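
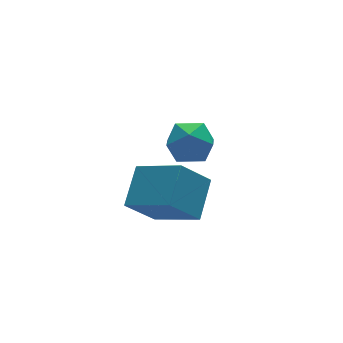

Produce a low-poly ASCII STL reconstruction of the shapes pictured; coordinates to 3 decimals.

solid 
facet normal -0.596 -0.635 -0.491
outer loop
vertex 0.411 -1.177 3.809
vertex -0.466 0.37 2.872
vertex 1.482 -1.278 2.638
endloop
endfacet
facet normal 0.437 -0.770 0.466
outer loop
vertex 2.466 -0.23 3.448
vertex 0.411 -1.177 3.809
vertex 1.482 -1.278 2.638
endloop
endfacet
facet normal -0.596 -0.635 -0.491
outer loop
vertex 1.482 -1.278 2.638
vertex -0.466 0.37 2.872
vertex 0.605 0.269 1.702
endloop
endfacet
facet normal 0.674 -0.064 -0.736
outer loop
vertex 0.605 0.269 1.702
vertex 2.466 -0.23 3.448
vertex 1.482 -1.278 2.638
endloop
endfacet
facet normal -0.674 0.064 0.736
outer loop
vertex 0.411 -1.177 3.809
vertex 0.518 1.418 3.682
vertex -0.466 0.37 2.872
endloop
endfacet
facet normal 0.437 -0.770 0.466
outer loop
vertex 1.395 -0.129 4.618
vertex 0.411 -1.177 3.809
vertex 2.466 -0.23 3.448
endloop
endfacet
facet normal -0.673 0.064 0.736
outer loop
vertex 1.395 -0.129 4.618
vertex 0.518 1.418 3.682
vertex 0.411 -1.177 3.809
endloop
endfacet
facet normal -0.436 0.770 -0.466
outer loop
vertex -0.466 0.37 2.872
vertex 0.518 1.418 3.682
vertex 0.605 0.269 1.702
endloop
endfacet
facet normal 0.674 -0.064 -0.736
outer loop
vertex 1.589 1.317 2.511
vertex 2.466 -0.23 3.448
vertex 0.605 0.269 1.702
endloop
endfacet
facet normal -0.437 0.770 -0.466
outer loop
vertex 0.605 0.269 1.702
vertex 0.518 1.418 3.682
vertex 1.589 1.317 2.511
endloop
endfacet
facet normal 0.596 0.635 0.491
outer loop
vertex 1.589 1.317 2.511
vertex 1.395 -0.129 4.618
vertex 2.466 -0.23 3.448
endloop
endfacet
facet normal 0.596 0.635 0.491
outer loop
vertex 0.518 1.418 3.682
vertex 1.395 -0.129 4.618
vertex 1.589 1.317 2.511
endloop
endfacet
facet normal 0.096 0.875 -0.474
outer loop
vertex 4.006 3.982 1.01
vertex 3.251 4.371 1.575
vertex 4.216 4.44 1.897
endloop
endfacet
facet normal 0.721 0.531 -0.445
outer loop
vertex 4.006 3.982 1.01
vertex 4.216 4.44 1.897
vertex 4.695 3.576 1.643
endloop
endfacet
facet normal 0.639 -0.104 -0.762
outer loop
vertex 4.006 3.982 1.01
vertex 4.695 3.576 1.643
vertex 4.026 2.973 1.164
endloop
endfacet
facet normal -0.037 -0.151 -0.988
outer loop
vertex 4.006 3.982 1.01
vertex 4.026 2.973 1.164
vertex 3.133 3.465 1.122
endloop
endfacet
facet normal -0.372 0.453 -0.810
outer loop
vertex 4.006 3.982 1.01
vertex 3.133 3.465 1.122
vertex 3.251 4.371 1.575
endloop
endfacet
facet normal 0.877 0.416 0.241
outer loop
vertex 4.695 3.576 1.643
vertex 4.216 4.44 1.897
vertex 4.367 3.715 2.598
endloop
endfacet
facet normal -0.134 0.972 0.193
outer loop
vertex 4.216 4.44 1.897
vertex 3.251 4.371 1.575
vertex 3.474 4.207 2.556
endloop
endfacet
facet normal -0.891 0.290 -0.348
outer loop
vertex 3.251 4.371 1.575
vertex 3.133 3.465 1.122
vertex 2.805 3.604 2.077
endloop
endfacet
facet normal -0.349 -0.688 -0.636
outer loop
vertex 3.133 3.465 1.122
vertex 4.026 2.973 1.164
vertex 3.284 2.74 1.823
endloop
endfacet
facet normal 0.744 -0.610 -0.271
outer loop
vertex 4.026 2.973 1.164
vertex 4.695 3.576 1.643
vertex 4.249 2.809 2.145
endloop
endfacet
facet normal 0.037 0.151 0.988
outer loop
vertex 3.494 3.198 2.71
vertex 4.367 3.715 2.598
vertex 3.474 4.207 2.556
endloop
endfacet
facet normal -0.639 0.104 0.762
outer loop
vertex 3.494 3.198 2.71
vertex 3.474 4.207 2.556
vertex 2.805 3.604 2.077
endloop
endfacet
facet normal -0.721 -0.531 0.445
outer loop
vertex 3.494 3.198 2.71
vertex 2.805 3.604 2.077
vertex 3.284 2.74 1.823
endloop
endfacet
facet normal -0.096 -0.875 0.474
outer loop
vertex 3.494 3.198 2.71
vertex 3.284 2.74 1.823
vertex 4.249 2.809 2.145
endloop
endfacet
facet normal 0.372 -0.453 0.810
outer loop
vertex 3.494 3.198 2.71
vertex 4.249 2.809 2.145
vertex 4.367 3.715 2.598
endloop
endfacet
facet normal 0.349 0.688 0.636
outer loop
vertex 3.474 4.207 2.556
vertex 4.367 3.715 2.598
vertex 4.216 4.44 1.897
endloop
endfacet
facet normal -0.744 0.610 0.271
outer loop
vertex 2.805 3.604 2.077
vertex 3.474 4.207 2.556
vertex 3.251 4.371 1.575
endloop
endfacet
facet normal -0.877 -0.416 -0.241
outer loop
vertex 3.284 2.74 1.823
vertex 2.805 3.604 2.077
vertex 3.133 3.465 1.122
endloop
endfacet
facet normal 0.134 -0.972 -0.193
outer loop
vertex 4.249 2.809 2.145
vertex 3.284 2.74 1.823
vertex 4.026 2.973 1.164
endloop
endfacet
facet normal 0.891 -0.290 0.348
outer loop
vertex 4.367 3.715 2.598
vertex 4.249 2.809 2.145
vertex 4.695 3.576 1.643
endloop
endfacet

endsolid


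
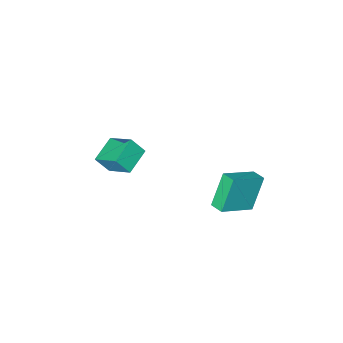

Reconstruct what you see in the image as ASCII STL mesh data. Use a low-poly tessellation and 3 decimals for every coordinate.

solid 
facet normal -0.470 0.388 -0.793
outer loop
vertex 1.493 -2.265 0.463
vertex 2.896 -1.655 -0.071
vertex 1.8 -3.78 -0.46
endloop
endfacet
facet normal -0.866 -0.376 0.330
outer loop
vertex 2.364 -4.245 0.491
vertex 1.493 -2.265 0.463
vertex 1.8 -3.78 -0.46
endloop
endfacet
facet normal -0.471 0.388 -0.793
outer loop
vertex 1.8 -3.78 -0.46
vertex 2.896 -1.655 -0.071
vertex 3.202 -3.17 -0.994
endloop
endfacet
facet normal 0.171 -0.841 -0.513
outer loop
vertex 3.202 -3.17 -0.994
vertex 2.364 -4.245 0.491
vertex 1.8 -3.78 -0.46
endloop
endfacet
facet normal -0.171 0.841 0.513
outer loop
vertex 1.493 -2.265 0.463
vertex 3.46 -2.12 0.88
vertex 2.896 -1.655 -0.071
endloop
endfacet
facet normal -0.866 -0.376 0.330
outer loop
vertex 2.058 -2.73 1.414
vertex 1.493 -2.265 0.463
vertex 2.364 -4.245 0.491
endloop
endfacet
facet normal -0.171 0.841 0.513
outer loop
vertex 2.058 -2.73 1.414
vertex 3.46 -2.12 0.88
vertex 1.493 -2.265 0.463
endloop
endfacet
facet normal 0.866 0.376 -0.330
outer loop
vertex 2.896 -1.655 -0.071
vertex 3.46 -2.12 0.88
vertex 3.202 -3.17 -0.994
endloop
endfacet
facet normal 0.171 -0.841 -0.513
outer loop
vertex 3.767 -3.635 -0.043
vertex 2.364 -4.245 0.491
vertex 3.202 -3.17 -0.994
endloop
endfacet
facet normal 0.866 0.377 -0.330
outer loop
vertex 3.202 -3.17 -0.994
vertex 3.46 -2.12 0.88
vertex 3.767 -3.635 -0.043
endloop
endfacet
facet normal 0.470 -0.388 0.793
outer loop
vertex 3.767 -3.635 -0.043
vertex 2.058 -2.73 1.414
vertex 2.364 -4.245 0.491
endloop
endfacet
facet normal 0.471 -0.388 0.793
outer loop
vertex 3.46 -2.12 0.88
vertex 2.058 -2.73 1.414
vertex 3.767 -3.635 -0.043
endloop
endfacet
facet normal -0.892 0.026 -0.451
outer loop
vertex -1.323 3.286 1.601
vertex -1.356 4.098 1.713
vertex -0.382 3.578 -0.242
endloop
endfacet
facet normal 0.040 -0.990 -0.136
outer loop
vertex 1.536 3.522 0.727
vertex -1.323 3.286 1.601
vertex -0.382 3.578 -0.242
endloop
endfacet
facet normal -0.892 0.025 -0.451
outer loop
vertex -0.382 3.578 -0.242
vertex -1.356 4.098 1.713
vertex -0.415 4.389 -0.131
endloop
endfacet
facet normal 0.450 0.139 -0.882
outer loop
vertex -0.415 4.389 -0.131
vertex 1.536 3.522 0.727
vertex -0.382 3.578 -0.242
endloop
endfacet
facet normal -0.450 -0.140 0.882
outer loop
vertex -1.323 3.286 1.601
vertex 0.562 4.042 2.682
vertex -1.356 4.098 1.713
endloop
endfacet
facet normal 0.040 -0.990 -0.136
outer loop
vertex 0.595 3.231 2.571
vertex -1.323 3.286 1.601
vertex 1.536 3.522 0.727
endloop
endfacet
facet normal -0.450 -0.139 0.882
outer loop
vertex 0.595 3.231 2.571
vertex 0.562 4.042 2.682
vertex -1.323 3.286 1.601
endloop
endfacet
facet normal -0.040 0.990 0.136
outer loop
vertex -1.356 4.098 1.713
vertex 0.562 4.042 2.682
vertex -0.415 4.389 -0.131
endloop
endfacet
facet normal 0.450 0.140 -0.882
outer loop
vertex 1.503 4.334 0.839
vertex 1.536 3.522 0.727
vertex -0.415 4.389 -0.131
endloop
endfacet
facet normal -0.040 0.990 0.136
outer loop
vertex -0.415 4.389 -0.131
vertex 0.562 4.042 2.682
vertex 1.503 4.334 0.839
endloop
endfacet
facet normal 0.892 -0.026 0.451
outer loop
vertex 1.503 4.334 0.839
vertex 0.595 3.231 2.571
vertex 1.536 3.522 0.727
endloop
endfacet
facet normal 0.892 -0.025 0.451
outer loop
vertex 0.562 4.042 2.682
vertex 0.595 3.231 2.571
vertex 1.503 4.334 0.839
endloop
endfacet

endsolid


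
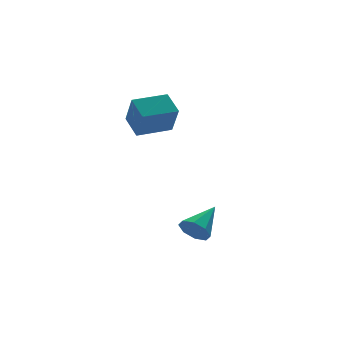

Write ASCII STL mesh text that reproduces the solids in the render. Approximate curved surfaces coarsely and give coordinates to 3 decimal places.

solid 
facet normal -0.997 0.068 -0.040
outer loop
vertex -2.039 2.538 3.047
vertex -1.988 3.65 3.678
vertex -1.926 3.346 1.613
endloop
endfacet
facet normal -0.039 -0.869 -0.493
outer loop
vertex -0.212 3.23 1.682
vertex -2.039 2.538 3.047
vertex -1.926 3.346 1.613
endloop
endfacet
facet normal -0.997 0.067 -0.040
outer loop
vertex -1.926 3.346 1.613
vertex -1.988 3.65 3.678
vertex -1.876 4.459 2.244
endloop
endfacet
facet normal 0.068 0.490 -0.869
outer loop
vertex -1.876 4.459 2.244
vertex -0.212 3.23 1.682
vertex -1.926 3.346 1.613
endloop
endfacet
facet normal -0.068 -0.490 0.869
outer loop
vertex -2.039 2.538 3.047
vertex -0.274 3.534 3.747
vertex -1.988 3.65 3.678
endloop
endfacet
facet normal -0.039 -0.869 -0.493
outer loop
vertex -0.324 2.421 3.116
vertex -2.039 2.538 3.047
vertex -0.212 3.23 1.682
endloop
endfacet
facet normal -0.068 -0.490 0.869
outer loop
vertex -0.324 2.421 3.116
vertex -0.274 3.534 3.747
vertex -2.039 2.538 3.047
endloop
endfacet
facet normal 0.039 0.869 0.493
outer loop
vertex -1.988 3.65 3.678
vertex -0.274 3.534 3.747
vertex -1.876 4.459 2.244
endloop
endfacet
facet normal 0.068 0.490 -0.869
outer loop
vertex -0.161 4.342 2.313
vertex -0.212 3.23 1.682
vertex -1.876 4.459 2.244
endloop
endfacet
facet normal 0.039 0.869 0.493
outer loop
vertex -1.876 4.459 2.244
vertex -0.274 3.534 3.747
vertex -0.161 4.342 2.313
endloop
endfacet
facet normal 0.997 -0.068 0.039
outer loop
vertex -0.161 4.342 2.313
vertex -0.324 2.421 3.116
vertex -0.212 3.23 1.682
endloop
endfacet
facet normal 0.997 -0.068 0.040
outer loop
vertex -0.274 3.534 3.747
vertex -0.324 2.421 3.116
vertex -0.161 4.342 2.313
endloop
endfacet
facet normal -0.798 -0.395 -0.455
outer loop
vertex -0.927 -0.089 -3.53
vertex -1.148 -0.426 -2.85
vertex -1.29 0.267 -3.202
endloop
endfacet
facet normal 0.350 0.802 -0.484
outer loop
vertex -0.927 -0.089 -3.53
vertex -1.29 0.267 -3.202
vertex 0.288 0.286 -2.03
endloop
endfacet
facet normal -0.797 -0.395 -0.457
outer loop
vertex -1.29 0.267 -3.202
vertex -1.148 -0.426 -2.85
vertex -1.57 0.216 -2.669
endloop
endfacet
facet normal -0.060 0.996 0.064
outer loop
vertex -1.29 0.267 -3.202
vertex -1.57 0.216 -2.669
vertex 0.288 0.286 -2.03
endloop
endfacet
facet normal -0.797 -0.395 -0.457
outer loop
vertex -1.57 0.216 -2.669
vertex -1.148 -0.426 -2.85
vertex -1.603 -0.211 -2.242
endloop
endfacet
facet normal -0.258 0.693 0.673
outer loop
vertex -1.57 0.216 -2.669
vertex -1.603 -0.211 -2.242
vertex 0.288 0.286 -2.03
endloop
endfacet
facet normal -0.797 -0.396 -0.456
outer loop
vertex -1.603 -0.211 -2.242
vertex -1.148 -0.426 -2.85
vertex -1.369 -0.764 -2.171
endloop
endfacet
facet normal -0.130 0.072 0.989
outer loop
vertex -1.603 -0.211 -2.242
vertex -1.369 -0.764 -2.171
vertex 0.288 0.286 -2.03
endloop
endfacet
facet normal -0.797 -0.396 -0.457
outer loop
vertex -1.369 -0.764 -2.171
vertex -1.148 -0.426 -2.85
vertex -1.005 -1.119 -2.498
endloop
endfacet
facet normal 0.250 -0.505 0.826
outer loop
vertex -1.369 -0.764 -2.171
vertex -1.005 -1.119 -2.498
vertex 0.288 0.286 -2.03
endloop
endfacet
facet normal -0.797 -0.396 -0.456
outer loop
vertex -1.005 -1.119 -2.498
vertex -1.148 -0.426 -2.85
vertex -0.725 -1.068 -3.032
endloop
endfacet
facet normal 0.659 -0.699 0.279
outer loop
vertex -1.005 -1.119 -2.498
vertex -0.725 -1.068 -3.032
vertex 0.288 0.286 -2.03
endloop
endfacet
facet normal -0.797 -0.396 -0.456
outer loop
vertex -0.725 -1.068 -3.032
vertex -1.148 -0.426 -2.85
vertex -0.692 -0.642 -3.459
endloop
endfacet
facet normal 0.857 -0.397 -0.330
outer loop
vertex -0.725 -1.068 -3.032
vertex -0.692 -0.642 -3.459
vertex 0.288 0.286 -2.03
endloop
endfacet
facet normal -0.797 -0.397 -0.456
outer loop
vertex -0.692 -0.642 -3.459
vertex -1.148 -0.426 -2.85
vertex -0.927 -0.089 -3.53
endloop
endfacet
facet normal 0.728 0.227 -0.647
outer loop
vertex -0.692 -0.642 -3.459
vertex -0.927 -0.089 -3.53
vertex 0.288 0.286 -2.03
endloop
endfacet

endsolid


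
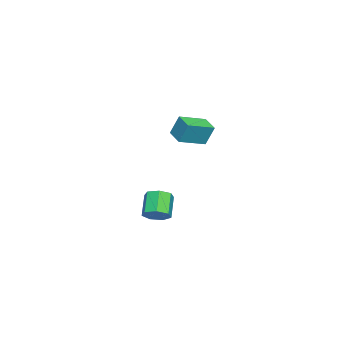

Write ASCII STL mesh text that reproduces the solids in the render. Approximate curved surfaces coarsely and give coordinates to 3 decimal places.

solid 
facet normal 0.706 0.100 -0.701
outer loop
vertex 4.891 2.342 -0.517
vertex 4.35 2.185 -1.085
vertex 4.557 2.893 -0.775
endloop
endfacet
facet normal 0.519 0.600 0.609
outer loop
vertex 4.891 2.342 -0.517
vertex 4.557 2.893 -0.775
vertex 3.831 2.192 0.533
endloop
endfacet
facet normal 0.519 0.600 0.609
outer loop
vertex 3.831 2.192 0.533
vertex 4.557 2.893 -0.775
vertex 3.497 2.743 0.275
endloop
endfacet
facet normal -0.706 -0.100 0.701
outer loop
vertex 3.831 2.192 0.533
vertex 3.497 2.743 0.275
vertex 3.29 2.035 -0.035
endloop
endfacet
facet normal 0.708 0.099 -0.700
outer loop
vertex 4.557 2.893 -0.775
vertex 4.35 2.185 -1.085
vertex 4.068 2.911 -1.267
endloop
endfacet
facet normal -0.053 0.995 0.089
outer loop
vertex 4.557 2.893 -0.775
vertex 4.068 2.911 -1.267
vertex 3.497 2.743 0.275
endloop
endfacet
facet normal -0.053 0.995 0.089
outer loop
vertex 3.497 2.743 0.275
vertex 4.068 2.911 -1.267
vertex 3.007 2.761 -0.217
endloop
endfacet
facet normal -0.707 -0.100 0.700
outer loop
vertex 3.497 2.743 0.275
vertex 3.007 2.761 -0.217
vertex 3.29 2.035 -0.035
endloop
endfacet
facet normal 0.707 0.099 -0.700
outer loop
vertex 4.068 2.911 -1.267
vertex 4.35 2.185 -1.085
vertex 3.791 2.382 -1.622
endloop
endfacet
facet normal -0.584 0.640 -0.499
outer loop
vertex 4.068 2.911 -1.267
vertex 3.791 2.382 -1.622
vertex 3.007 2.761 -0.217
endloop
endfacet
facet normal -0.584 0.641 -0.499
outer loop
vertex 3.007 2.761 -0.217
vertex 3.791 2.382 -1.622
vertex 2.73 2.233 -0.571
endloop
endfacet
facet normal -0.706 -0.100 0.701
outer loop
vertex 3.007 2.761 -0.217
vertex 2.73 2.233 -0.571
vertex 3.29 2.035 -0.035
endloop
endfacet
facet normal 0.707 0.100 -0.700
outer loop
vertex 3.791 2.382 -1.622
vertex 4.35 2.185 -1.085
vertex 3.935 1.705 -1.573
endloop
endfacet
facet normal -0.676 -0.195 -0.710
outer loop
vertex 3.791 2.382 -1.622
vertex 3.935 1.705 -1.573
vertex 2.73 2.233 -0.571
endloop
endfacet
facet normal -0.676 -0.196 -0.710
outer loop
vertex 2.73 2.233 -0.571
vertex 3.935 1.705 -1.573
vertex 2.875 1.555 -0.522
endloop
endfacet
facet normal -0.706 -0.100 0.701
outer loop
vertex 2.73 2.233 -0.571
vertex 2.875 1.555 -0.522
vertex 3.29 2.035 -0.035
endloop
endfacet
facet normal 0.707 0.100 -0.700
outer loop
vertex 3.935 1.705 -1.573
vertex 4.35 2.185 -1.085
vertex 4.392 1.389 -1.156
endloop
endfacet
facet normal -0.259 -0.885 -0.387
outer loop
vertex 3.935 1.705 -1.573
vertex 4.392 1.389 -1.156
vertex 2.875 1.555 -0.522
endloop
endfacet
facet normal -0.259 -0.885 -0.388
outer loop
vertex 2.875 1.555 -0.522
vertex 4.392 1.389 -1.156
vertex 3.332 1.239 -0.106
endloop
endfacet
facet normal -0.707 -0.100 0.701
outer loop
vertex 2.875 1.555 -0.522
vertex 3.332 1.239 -0.106
vertex 3.29 2.035 -0.035
endloop
endfacet
facet normal 0.707 0.100 -0.700
outer loop
vertex 4.392 1.389 -1.156
vertex 4.35 2.185 -1.085
vertex 4.817 1.672 -0.686
endloop
endfacet
facet normal 0.353 -0.908 0.227
outer loop
vertex 4.392 1.389 -1.156
vertex 4.817 1.672 -0.686
vertex 3.332 1.239 -0.106
endloop
endfacet
facet normal 0.354 -0.907 0.228
outer loop
vertex 3.332 1.239 -0.106
vertex 4.817 1.672 -0.686
vertex 3.757 1.523 0.364
endloop
endfacet
facet normal -0.707 -0.100 0.700
outer loop
vertex 3.332 1.239 -0.106
vertex 3.757 1.523 0.364
vertex 3.29 2.035 -0.035
endloop
endfacet
facet normal 0.707 0.099 -0.700
outer loop
vertex 4.817 1.672 -0.686
vertex 4.35 2.185 -1.085
vertex 4.891 2.342 -0.517
endloop
endfacet
facet normal 0.699 -0.246 0.671
outer loop
vertex 4.817 1.672 -0.686
vertex 4.891 2.342 -0.517
vertex 3.757 1.523 0.364
endloop
endfacet
facet normal 0.699 -0.247 0.671
outer loop
vertex 3.757 1.523 0.364
vertex 4.891 2.342 -0.517
vertex 3.831 2.192 0.533
endloop
endfacet
facet normal -0.707 -0.099 0.700
outer loop
vertex 3.757 1.523 0.364
vertex 3.831 2.192 0.533
vertex 3.29 2.035 -0.035
endloop
endfacet
facet normal -0.666 0.690 -0.284
outer loop
vertex -4.229 2.677 2.911
vertex -3.334 3.421 2.619
vertex -4.218 2.154 1.613
endloop
endfacet
facet normal -0.746 -0.620 0.243
outer loop
vertex -3.026 0.919 2.121
vertex -4.229 2.677 2.911
vertex -4.218 2.154 1.613
endloop
endfacet
facet normal -0.666 0.690 -0.284
outer loop
vertex -4.218 2.154 1.613
vertex -3.334 3.421 2.619
vertex -3.323 2.897 1.32
endloop
endfacet
facet normal 0.007 -0.374 -0.927
outer loop
vertex -3.323 2.897 1.32
vertex -3.026 0.919 2.121
vertex -4.218 2.154 1.613
endloop
endfacet
facet normal -0.008 0.374 0.928
outer loop
vertex -4.229 2.677 2.911
vertex -2.142 2.186 3.127
vertex -3.334 3.421 2.619
endloop
endfacet
facet normal -0.746 -0.620 0.244
outer loop
vertex -3.037 1.443 3.42
vertex -4.229 2.677 2.911
vertex -3.026 0.919 2.121
endloop
endfacet
facet normal -0.008 0.375 0.927
outer loop
vertex -3.037 1.443 3.42
vertex -2.142 2.186 3.127
vertex -4.229 2.677 2.911
endloop
endfacet
facet normal 0.746 0.620 -0.244
outer loop
vertex -3.334 3.421 2.619
vertex -2.142 2.186 3.127
vertex -3.323 2.897 1.32
endloop
endfacet
facet normal 0.009 -0.374 -0.927
outer loop
vertex -2.131 1.663 1.829
vertex -3.026 0.919 2.121
vertex -3.323 2.897 1.32
endloop
endfacet
facet normal 0.746 0.620 -0.244
outer loop
vertex -3.323 2.897 1.32
vertex -2.142 2.186 3.127
vertex -2.131 1.663 1.829
endloop
endfacet
facet normal 0.666 -0.690 0.284
outer loop
vertex -2.131 1.663 1.829
vertex -3.037 1.443 3.42
vertex -3.026 0.919 2.121
endloop
endfacet
facet normal 0.666 -0.690 0.284
outer loop
vertex -2.142 2.186 3.127
vertex -3.037 1.443 3.42
vertex -2.131 1.663 1.829
endloop
endfacet

endsolid


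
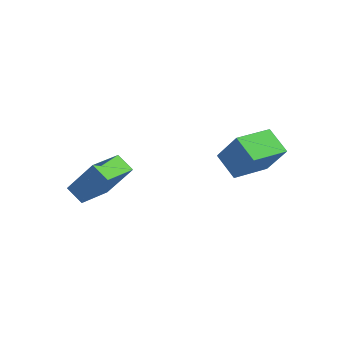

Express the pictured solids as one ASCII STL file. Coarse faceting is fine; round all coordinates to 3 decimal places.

solid 
facet normal -0.581 0.000 -0.814
outer loop
vertex 2.534 0.789 0.688
vertex 2.759 2.679 0.528
vertex 3.686 0.582 -0.134
endloop
endfacet
facet normal -0.118 -0.989 0.084
outer loop
vertex 4.761 0.581 1.372
vertex 2.534 0.789 0.688
vertex 3.686 0.582 -0.134
endloop
endfacet
facet normal -0.581 0.000 -0.814
outer loop
vertex 3.686 0.582 -0.134
vertex 2.759 2.679 0.528
vertex 3.911 2.472 -0.294
endloop
endfacet
facet normal 0.805 -0.145 -0.575
outer loop
vertex 3.911 2.472 -0.294
vertex 4.761 0.581 1.372
vertex 3.686 0.582 -0.134
endloop
endfacet
facet normal -0.805 0.145 0.575
outer loop
vertex 2.534 0.789 0.688
vertex 3.834 2.678 2.034
vertex 2.759 2.679 0.528
endloop
endfacet
facet normal -0.118 -0.989 0.084
outer loop
vertex 3.609 0.788 2.194
vertex 2.534 0.789 0.688
vertex 4.761 0.581 1.372
endloop
endfacet
facet normal -0.805 0.145 0.575
outer loop
vertex 3.609 0.788 2.194
vertex 3.834 2.678 2.034
vertex 2.534 0.789 0.688
endloop
endfacet
facet normal 0.118 0.989 -0.084
outer loop
vertex 2.759 2.679 0.528
vertex 3.834 2.678 2.034
vertex 3.911 2.472 -0.294
endloop
endfacet
facet normal 0.805 -0.145 -0.575
outer loop
vertex 4.986 2.471 1.212
vertex 4.761 0.581 1.372
vertex 3.911 2.472 -0.294
endloop
endfacet
facet normal 0.118 0.989 -0.084
outer loop
vertex 3.911 2.472 -0.294
vertex 3.834 2.678 2.034
vertex 4.986 2.471 1.212
endloop
endfacet
facet normal 0.581 -0.000 0.814
outer loop
vertex 4.986 2.471 1.212
vertex 3.609 0.788 2.194
vertex 4.761 0.581 1.372
endloop
endfacet
facet normal 0.581 -0.000 0.814
outer loop
vertex 3.834 2.678 2.034
vertex 3.609 0.788 2.194
vertex 4.986 2.471 1.212
endloop
endfacet
facet normal -0.820 -0.039 0.571
outer loop
vertex -0.704 -3.437 0.618
vertex -0.944 -1.678 0.394
vertex -1.9 -3.823 -1.126
endloop
endfacet
facet normal 0.135 -0.983 0.125
outer loop
vertex -1.056 -3.782 -1.714
vertex -0.704 -3.437 0.618
vertex -1.9 -3.823 -1.126
endloop
endfacet
facet normal -0.820 -0.040 0.571
outer loop
vertex -1.9 -3.823 -1.126
vertex -0.944 -1.678 0.394
vertex -2.141 -2.063 -1.35
endloop
endfacet
facet normal -0.556 -0.179 -0.811
outer loop
vertex -2.141 -2.063 -1.35
vertex -1.056 -3.782 -1.714
vertex -1.9 -3.823 -1.126
endloop
endfacet
facet normal 0.556 0.179 0.811
outer loop
vertex -0.704 -3.437 0.618
vertex -0.1 -1.637 -0.194
vertex -0.944 -1.678 0.394
endloop
endfacet
facet normal 0.134 -0.983 0.125
outer loop
vertex 0.141 -3.397 0.03
vertex -0.704 -3.437 0.618
vertex -1.056 -3.782 -1.714
endloop
endfacet
facet normal 0.556 0.179 0.811
outer loop
vertex 0.141 -3.397 0.03
vertex -0.1 -1.637 -0.194
vertex -0.704 -3.437 0.618
endloop
endfacet
facet normal -0.135 0.983 -0.125
outer loop
vertex -0.944 -1.678 0.394
vertex -0.1 -1.637 -0.194
vertex -2.141 -2.063 -1.35
endloop
endfacet
facet normal -0.556 -0.179 -0.811
outer loop
vertex -1.296 -2.023 -1.938
vertex -1.056 -3.782 -1.714
vertex -2.141 -2.063 -1.35
endloop
endfacet
facet normal -0.134 0.983 -0.126
outer loop
vertex -2.141 -2.063 -1.35
vertex -0.1 -1.637 -0.194
vertex -1.296 -2.023 -1.938
endloop
endfacet
facet normal 0.820 0.039 -0.571
outer loop
vertex -1.296 -2.023 -1.938
vertex 0.141 -3.397 0.03
vertex -1.056 -3.782 -1.714
endloop
endfacet
facet normal 0.820 0.040 -0.571
outer loop
vertex -0.1 -1.637 -0.194
vertex 0.141 -3.397 0.03
vertex -1.296 -2.023 -1.938
endloop
endfacet

endsolid


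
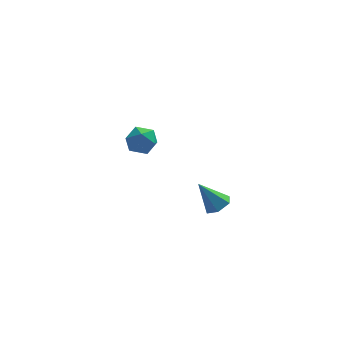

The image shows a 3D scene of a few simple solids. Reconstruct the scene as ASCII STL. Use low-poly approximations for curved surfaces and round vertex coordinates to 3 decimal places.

solid 
facet normal 0.545 -0.150 -0.825
outer loop
vertex 3.698 -3.751 1.337
vertex 3.216 -3.348 0.945
vertex 3.796 -3.02 1.269
endloop
endfacet
facet normal 0.583 -0.003 0.812
outer loop
vertex 3.698 -3.751 1.337
vertex 3.796 -3.02 1.269
vertex 2.284 -3.092 2.355
endloop
endfacet
facet normal 0.545 -0.150 -0.825
outer loop
vertex 3.796 -3.02 1.269
vertex 3.216 -3.348 0.945
vertex 3.314 -2.618 0.877
endloop
endfacet
facet normal 0.302 0.826 0.476
outer loop
vertex 3.796 -3.02 1.269
vertex 3.314 -2.618 0.877
vertex 2.284 -3.092 2.355
endloop
endfacet
facet normal 0.546 -0.150 -0.824
outer loop
vertex 3.314 -2.618 0.877
vertex 3.216 -3.348 0.945
vertex 2.735 -2.946 0.553
endloop
endfacet
facet normal -0.472 0.880 -0.047
outer loop
vertex 3.314 -2.618 0.877
vertex 2.735 -2.946 0.553
vertex 2.284 -3.092 2.355
endloop
endfacet
facet normal 0.546 -0.150 -0.824
outer loop
vertex 2.735 -2.946 0.553
vertex 3.216 -3.348 0.945
vertex 2.637 -3.676 0.621
endloop
endfacet
facet normal -0.966 0.108 -0.233
outer loop
vertex 2.735 -2.946 0.553
vertex 2.637 -3.676 0.621
vertex 2.284 -3.092 2.355
endloop
endfacet
facet normal 0.546 -0.149 -0.824
outer loop
vertex 2.637 -3.676 0.621
vertex 3.216 -3.348 0.945
vertex 3.119 -4.078 1.013
endloop
endfacet
facet normal -0.685 -0.721 0.103
outer loop
vertex 2.637 -3.676 0.621
vertex 3.119 -4.078 1.013
vertex 2.284 -3.092 2.355
endloop
endfacet
facet normal 0.546 -0.149 -0.825
outer loop
vertex 3.119 -4.078 1.013
vertex 3.216 -3.348 0.945
vertex 3.698 -3.751 1.337
endloop
endfacet
facet normal 0.088 -0.776 0.625
outer loop
vertex 3.119 -4.078 1.013
vertex 3.698 -3.751 1.337
vertex 2.284 -3.092 2.355
endloop
endfacet
facet normal 0.311 0.714 0.627
outer loop
vertex 0.406 4.176 1.129
vertex -0.121 3.8 1.819
vertex 0.774 3.516 1.698
endloop
endfacet
facet normal 0.810 0.570 0.137
outer loop
vertex 0.406 4.176 1.129
vertex 0.774 3.516 1.698
vertex 0.949 3.49 0.768
endloop
endfacet
facet normal 0.526 0.683 -0.507
outer loop
vertex 0.406 4.176 1.129
vertex 0.949 3.49 0.768
vertex 0.163 3.759 0.315
endloop
endfacet
facet normal -0.149 0.897 -0.415
outer loop
vertex 0.406 4.176 1.129
vertex 0.163 3.759 0.315
vertex -0.498 3.95 0.964
endloop
endfacet
facet normal -0.281 0.916 0.285
outer loop
vertex 0.406 4.176 1.129
vertex -0.498 3.95 0.964
vertex -0.121 3.8 1.819
endloop
endfacet
facet normal 0.975 -0.123 0.187
outer loop
vertex 0.949 3.49 0.768
vertex 0.774 3.516 1.698
vertex 0.758 2.69 1.236
endloop
endfacet
facet normal 0.167 0.110 0.980
outer loop
vertex 0.774 3.516 1.698
vertex -0.121 3.8 1.819
vertex 0.097 2.881 1.885
endloop
endfacet
facet normal -0.792 0.438 0.426
outer loop
vertex -0.121 3.8 1.819
vertex -0.498 3.95 0.964
vertex -0.689 3.15 1.432
endloop
endfacet
facet normal -0.577 0.407 -0.708
outer loop
vertex -0.498 3.95 0.964
vertex 0.163 3.759 0.315
vertex -0.514 3.124 0.502
endloop
endfacet
facet normal 0.514 0.060 -0.856
outer loop
vertex 0.163 3.759 0.315
vertex 0.949 3.49 0.768
vertex 0.381 2.84 0.381
endloop
endfacet
facet normal 0.149 -0.897 0.415
outer loop
vertex -0.146 2.464 1.071
vertex 0.758 2.69 1.236
vertex 0.097 2.881 1.885
endloop
endfacet
facet normal -0.526 -0.683 0.507
outer loop
vertex -0.146 2.464 1.071
vertex 0.097 2.881 1.885
vertex -0.689 3.15 1.432
endloop
endfacet
facet normal -0.810 -0.570 -0.137
outer loop
vertex -0.146 2.464 1.071
vertex -0.689 3.15 1.432
vertex -0.514 3.124 0.502
endloop
endfacet
facet normal -0.311 -0.714 -0.627
outer loop
vertex -0.146 2.464 1.071
vertex -0.514 3.124 0.502
vertex 0.381 2.84 0.381
endloop
endfacet
facet normal 0.281 -0.916 -0.285
outer loop
vertex -0.146 2.464 1.071
vertex 0.381 2.84 0.381
vertex 0.758 2.69 1.236
endloop
endfacet
facet normal 0.577 -0.407 0.708
outer loop
vertex 0.097 2.881 1.885
vertex 0.758 2.69 1.236
vertex 0.774 3.516 1.698
endloop
endfacet
facet normal -0.514 -0.060 0.856
outer loop
vertex -0.689 3.15 1.432
vertex 0.097 2.881 1.885
vertex -0.121 3.8 1.819
endloop
endfacet
facet normal -0.975 0.123 -0.187
outer loop
vertex -0.514 3.124 0.502
vertex -0.689 3.15 1.432
vertex -0.498 3.95 0.964
endloop
endfacet
facet normal -0.167 -0.110 -0.980
outer loop
vertex 0.381 2.84 0.381
vertex -0.514 3.124 0.502
vertex 0.163 3.759 0.315
endloop
endfacet
facet normal 0.792 -0.438 -0.426
outer loop
vertex 0.758 2.69 1.236
vertex 0.381 2.84 0.381
vertex 0.949 3.49 0.768
endloop
endfacet

endsolid


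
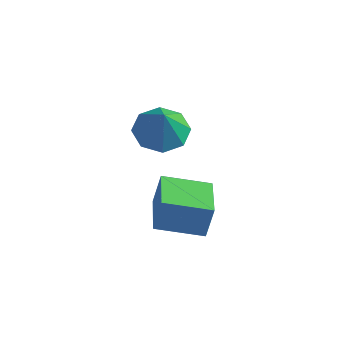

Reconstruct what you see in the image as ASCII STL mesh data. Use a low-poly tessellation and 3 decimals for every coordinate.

solid 
facet normal -0.356 0.351 -0.866
outer loop
vertex -0.398 -2.743 2.523
vertex -1.008 -3.305 2.546
vertex -0.915 -2.528 2.823
endloop
endfacet
facet normal 0.577 0.568 0.587
outer loop
vertex -0.398 -2.743 2.523
vertex -0.915 -2.528 2.823
vertex -0.552 -3.755 3.654
endloop
endfacet
facet normal -0.357 0.351 -0.866
outer loop
vertex -0.915 -2.528 2.823
vertex -1.008 -3.305 2.546
vertex -1.486 -2.768 2.961
endloop
endfacet
facet normal -0.032 0.554 0.832
outer loop
vertex -0.915 -2.528 2.823
vertex -1.486 -2.768 2.961
vertex -0.552 -3.755 3.654
endloop
endfacet
facet normal -0.357 0.351 -0.866
outer loop
vertex -1.486 -2.768 2.961
vertex -1.008 -3.305 2.546
vertex -1.778 -3.323 2.856
endloop
endfacet
facet normal -0.515 0.110 0.850
outer loop
vertex -1.486 -2.768 2.961
vertex -1.778 -3.323 2.856
vertex -0.552 -3.755 3.654
endloop
endfacet
facet normal -0.357 0.352 -0.865
outer loop
vertex -1.778 -3.323 2.856
vertex -1.008 -3.305 2.546
vertex -1.619 -3.867 2.569
endloop
endfacet
facet normal -0.589 -0.505 0.631
outer loop
vertex -1.778 -3.323 2.856
vertex -1.619 -3.867 2.569
vertex -0.552 -3.755 3.654
endloop
endfacet
facet normal -0.356 0.352 -0.866
outer loop
vertex -1.619 -3.867 2.569
vertex -1.008 -3.305 2.546
vertex -1.102 -4.082 2.269
endloop
endfacet
facet normal -0.211 -0.929 0.303
outer loop
vertex -1.619 -3.867 2.569
vertex -1.102 -4.082 2.269
vertex -0.552 -3.755 3.654
endloop
endfacet
facet normal -0.356 0.352 -0.866
outer loop
vertex -1.102 -4.082 2.269
vertex -1.008 -3.305 2.546
vertex -0.53 -3.842 2.131
endloop
endfacet
facet normal 0.398 -0.915 0.058
outer loop
vertex -1.102 -4.082 2.269
vertex -0.53 -3.842 2.131
vertex -0.552 -3.755 3.654
endloop
endfacet
facet normal -0.357 0.351 -0.866
outer loop
vertex -0.53 -3.842 2.131
vertex -1.008 -3.305 2.546
vertex -0.239 -3.287 2.236
endloop
endfacet
facet normal 0.882 -0.470 0.040
outer loop
vertex -0.53 -3.842 2.131
vertex -0.239 -3.287 2.236
vertex -0.552 -3.755 3.654
endloop
endfacet
facet normal -0.357 0.352 -0.865
outer loop
vertex -0.239 -3.287 2.236
vertex -1.008 -3.305 2.546
vertex -0.398 -2.743 2.523
endloop
endfacet
facet normal 0.955 0.143 0.258
outer loop
vertex -0.239 -3.287 2.236
vertex -0.398 -2.743 2.523
vertex -0.552 -3.755 3.654
endloop
endfacet
facet normal -0.626 0.775 -0.089
outer loop
vertex -1.153 -3.145 0.382
vertex -0.004 -2.254 0.054
vertex -1.278 -3.366 -0.657
endloop
endfacet
facet normal -0.771 -0.598 0.220
outer loop
vertex -0.276 -4.606 -0.514
vertex -1.153 -3.145 0.382
vertex -1.278 -3.366 -0.657
endloop
endfacet
facet normal -0.626 0.775 -0.090
outer loop
vertex -1.278 -3.366 -0.657
vertex -0.004 -2.254 0.054
vertex -0.129 -2.476 -0.986
endloop
endfacet
facet normal -0.118 -0.207 -0.971
outer loop
vertex -0.129 -2.476 -0.986
vertex -0.276 -4.606 -0.514
vertex -1.278 -3.366 -0.657
endloop
endfacet
facet normal 0.117 0.207 0.971
outer loop
vertex -1.153 -3.145 0.382
vertex 0.998 -3.494 0.197
vertex -0.004 -2.254 0.054
endloop
endfacet
facet normal -0.771 -0.598 0.220
outer loop
vertex -0.151 -4.384 0.526
vertex -1.153 -3.145 0.382
vertex -0.276 -4.606 -0.514
endloop
endfacet
facet normal 0.117 0.208 0.971
outer loop
vertex -0.151 -4.384 0.526
vertex 0.998 -3.494 0.197
vertex -1.153 -3.145 0.382
endloop
endfacet
facet normal 0.771 0.598 -0.220
outer loop
vertex -0.004 -2.254 0.054
vertex 0.998 -3.494 0.197
vertex -0.129 -2.476 -0.986
endloop
endfacet
facet normal -0.117 -0.207 -0.971
outer loop
vertex 0.873 -3.715 -0.842
vertex -0.276 -4.606 -0.514
vertex -0.129 -2.476 -0.986
endloop
endfacet
facet normal 0.771 0.598 -0.220
outer loop
vertex -0.129 -2.476 -0.986
vertex 0.998 -3.494 0.197
vertex 0.873 -3.715 -0.842
endloop
endfacet
facet normal 0.626 -0.774 0.090
outer loop
vertex 0.873 -3.715 -0.842
vertex -0.151 -4.384 0.526
vertex -0.276 -4.606 -0.514
endloop
endfacet
facet normal 0.626 -0.775 0.090
outer loop
vertex 0.998 -3.494 0.197
vertex -0.151 -4.384 0.526
vertex 0.873 -3.715 -0.842
endloop
endfacet

endsolid


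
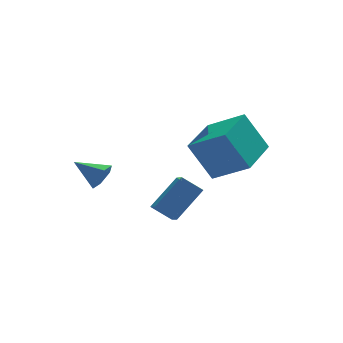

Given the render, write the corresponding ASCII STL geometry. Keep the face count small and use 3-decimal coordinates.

solid 
facet normal 0.644 -0.662 -0.383
outer loop
vertex -2.017 2.493 0.027
vertex -2.404 2.373 -0.416
vertex -1.996 2.808 -0.482
endloop
endfacet
facet normal 0.453 0.750 0.483
outer loop
vertex -2.017 2.493 0.027
vertex -1.996 2.808 -0.482
vertex -3.196 3.187 0.056
endloop
endfacet
facet normal 0.644 -0.662 -0.384
outer loop
vertex -1.996 2.808 -0.482
vertex -2.404 2.373 -0.416
vertex -2.383 2.689 -0.925
endloop
endfacet
facet normal 0.130 0.923 -0.361
outer loop
vertex -1.996 2.808 -0.482
vertex -2.383 2.689 -0.925
vertex -3.196 3.187 0.056
endloop
endfacet
facet normal 0.645 -0.661 -0.383
outer loop
vertex -2.383 2.689 -0.925
vertex -2.404 2.373 -0.416
vertex -2.79 2.253 -0.859
endloop
endfacet
facet normal -0.575 0.431 -0.695
outer loop
vertex -2.383 2.689 -0.925
vertex -2.79 2.253 -0.859
vertex -3.196 3.187 0.056
endloop
endfacet
facet normal 0.645 -0.662 -0.382
outer loop
vertex -2.79 2.253 -0.859
vertex -2.404 2.373 -0.416
vertex -2.811 1.938 -0.349
endloop
endfacet
facet normal -0.955 -0.235 -0.184
outer loop
vertex -2.79 2.253 -0.859
vertex -2.811 1.938 -0.349
vertex -3.196 3.187 0.056
endloop
endfacet
facet normal 0.644 -0.662 -0.384
outer loop
vertex -2.811 1.938 -0.349
vertex -2.404 2.373 -0.416
vertex -2.425 2.057 0.094
endloop
endfacet
facet normal -0.631 -0.408 0.660
outer loop
vertex -2.811 1.938 -0.349
vertex -2.425 2.057 0.094
vertex -3.196 3.187 0.056
endloop
endfacet
facet normal 0.644 -0.662 -0.384
outer loop
vertex -2.425 2.057 0.094
vertex -2.404 2.373 -0.416
vertex -2.017 2.493 0.027
endloop
endfacet
facet normal 0.074 0.084 0.994
outer loop
vertex -2.425 2.057 0.094
vertex -2.017 2.493 0.027
vertex -3.196 3.187 0.056
endloop
endfacet
facet normal -0.626 0.580 -0.521
outer loop
vertex -0.352 -0.761 2.412
vertex 0.869 0.627 2.489
vertex 0.341 -1.291 0.988
endloop
endfacet
facet normal -0.660 -0.750 -0.042
outer loop
vertex 1.331 -2.207 1.811
vertex -0.352 -0.761 2.412
vertex 0.341 -1.291 0.988
endloop
endfacet
facet normal -0.626 0.580 -0.521
outer loop
vertex 0.341 -1.291 0.988
vertex 0.869 0.627 2.489
vertex 1.562 0.097 1.065
endloop
endfacet
facet normal 0.415 -0.318 -0.853
outer loop
vertex 1.562 0.097 1.065
vertex 1.331 -2.207 1.811
vertex 0.341 -1.291 0.988
endloop
endfacet
facet normal -0.415 0.318 0.853
outer loop
vertex -0.352 -0.761 2.412
vertex 1.859 -0.289 3.312
vertex 0.869 0.627 2.489
endloop
endfacet
facet normal -0.660 -0.750 -0.042
outer loop
vertex 0.638 -1.677 3.235
vertex -0.352 -0.761 2.412
vertex 1.331 -2.207 1.811
endloop
endfacet
facet normal -0.415 0.318 0.853
outer loop
vertex 0.638 -1.677 3.235
vertex 1.859 -0.289 3.312
vertex -0.352 -0.761 2.412
endloop
endfacet
facet normal 0.660 0.750 0.042
outer loop
vertex 0.869 0.627 2.489
vertex 1.859 -0.289 3.312
vertex 1.562 0.097 1.065
endloop
endfacet
facet normal 0.415 -0.318 -0.853
outer loop
vertex 2.552 -0.819 1.888
vertex 1.331 -2.207 1.811
vertex 1.562 0.097 1.065
endloop
endfacet
facet normal 0.660 0.750 0.042
outer loop
vertex 1.562 0.097 1.065
vertex 1.859 -0.289 3.312
vertex 2.552 -0.819 1.888
endloop
endfacet
facet normal 0.626 -0.580 0.521
outer loop
vertex 2.552 -0.819 1.888
vertex 0.638 -1.677 3.235
vertex 1.331 -2.207 1.811
endloop
endfacet
facet normal 0.626 -0.580 0.521
outer loop
vertex 1.859 -0.289 3.312
vertex 0.638 -1.677 3.235
vertex 2.552 -0.819 1.888
endloop
endfacet
facet normal -0.715 -0.304 -0.629
outer loop
vertex -0.564 -0.306 -1.412
vertex -1.216 0.089 -0.862
vertex -0.487 0.455 -1.867
endloop
endfacet
facet normal 0.694 -0.420 -0.585
outer loop
vertex 0.636 0.931 -0.878
vertex -0.564 -0.306 -1.412
vertex -0.487 0.455 -1.867
endloop
endfacet
facet normal -0.715 -0.304 -0.629
outer loop
vertex -0.487 0.455 -1.867
vertex -1.216 0.089 -0.862
vertex -1.139 0.85 -1.317
endloop
endfacet
facet normal 0.087 0.855 -0.511
outer loop
vertex -1.139 0.85 -1.317
vertex 0.636 0.931 -0.878
vertex -0.487 0.455 -1.867
endloop
endfacet
facet normal -0.087 -0.855 0.511
outer loop
vertex -0.564 -0.306 -1.412
vertex -0.093 0.565 0.127
vertex -1.216 0.089 -0.862
endloop
endfacet
facet normal 0.694 -0.420 -0.585
outer loop
vertex 0.559 0.17 -0.423
vertex -0.564 -0.306 -1.412
vertex 0.636 0.931 -0.878
endloop
endfacet
facet normal -0.087 -0.855 0.511
outer loop
vertex 0.559 0.17 -0.423
vertex -0.093 0.565 0.127
vertex -0.564 -0.306 -1.412
endloop
endfacet
facet normal -0.694 0.420 0.585
outer loop
vertex -1.216 0.089 -0.862
vertex -0.093 0.565 0.127
vertex -1.139 0.85 -1.317
endloop
endfacet
facet normal 0.087 0.855 -0.511
outer loop
vertex -0.016 1.326 -0.328
vertex 0.636 0.931 -0.878
vertex -1.139 0.85 -1.317
endloop
endfacet
facet normal -0.694 0.420 0.585
outer loop
vertex -1.139 0.85 -1.317
vertex -0.093 0.565 0.127
vertex -0.016 1.326 -0.328
endloop
endfacet
facet normal 0.715 0.304 0.629
outer loop
vertex -0.016 1.326 -0.328
vertex 0.559 0.17 -0.423
vertex 0.636 0.931 -0.878
endloop
endfacet
facet normal 0.715 0.304 0.629
outer loop
vertex -0.093 0.565 0.127
vertex 0.559 0.17 -0.423
vertex -0.016 1.326 -0.328
endloop
endfacet

endsolid


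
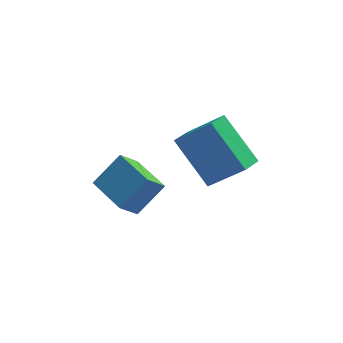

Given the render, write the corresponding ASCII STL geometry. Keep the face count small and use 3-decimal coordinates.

solid 
facet normal -0.526 0.848 0.062
outer loop
vertex -1.815 -2.772 -3.693
vertex -0.874 -2.258 -2.732
vertex -1.217 -2.341 -4.51
endloop
endfacet
facet normal -0.654 -0.357 -0.667
outer loop
vertex -0.386 -3.682 -4.608
vertex -1.815 -2.772 -3.693
vertex -1.217 -2.341 -4.51
endloop
endfacet
facet normal -0.525 0.849 0.062
outer loop
vertex -1.217 -2.341 -4.51
vertex -0.874 -2.258 -2.732
vertex -0.275 -1.828 -3.549
endloop
endfacet
facet normal 0.544 0.391 -0.742
outer loop
vertex -0.275 -1.828 -3.549
vertex -0.386 -3.682 -4.608
vertex -1.217 -2.341 -4.51
endloop
endfacet
facet normal -0.544 -0.391 0.742
outer loop
vertex -1.815 -2.772 -3.693
vertex -0.043 -3.599 -2.83
vertex -0.874 -2.258 -2.732
endloop
endfacet
facet normal -0.654 -0.356 -0.667
outer loop
vertex -0.985 -4.112 -3.791
vertex -1.815 -2.772 -3.693
vertex -0.386 -3.682 -4.608
endloop
endfacet
facet normal -0.544 -0.391 0.742
outer loop
vertex -0.985 -4.112 -3.791
vertex -0.043 -3.599 -2.83
vertex -1.815 -2.772 -3.693
endloop
endfacet
facet normal 0.654 0.357 0.667
outer loop
vertex -0.874 -2.258 -2.732
vertex -0.043 -3.599 -2.83
vertex -0.275 -1.828 -3.549
endloop
endfacet
facet normal 0.544 0.391 -0.742
outer loop
vertex 0.555 -3.168 -3.647
vertex -0.386 -3.682 -4.608
vertex -0.275 -1.828 -3.549
endloop
endfacet
facet normal 0.654 0.356 0.667
outer loop
vertex -0.275 -1.828 -3.549
vertex -0.043 -3.599 -2.83
vertex 0.555 -3.168 -3.647
endloop
endfacet
facet normal 0.526 -0.848 -0.061
outer loop
vertex 0.555 -3.168 -3.647
vertex -0.985 -4.112 -3.791
vertex -0.386 -3.682 -4.608
endloop
endfacet
facet normal 0.526 -0.848 -0.063
outer loop
vertex -0.043 -3.599 -2.83
vertex -0.985 -4.112 -3.791
vertex 0.555 -3.168 -3.647
endloop
endfacet
facet normal -0.486 0.568 0.664
outer loop
vertex 2.248 -1.188 -2.209
vertex 2.756 -0.472 -2.45
vertex 1.024 -0.749 -3.482
endloop
endfacet
facet normal -0.558 -0.787 0.265
outer loop
vertex 2.084 -1.988 -4.93
vertex 2.248 -1.188 -2.209
vertex 1.024 -0.749 -3.482
endloop
endfacet
facet normal -0.486 0.568 0.664
outer loop
vertex 1.024 -0.749 -3.482
vertex 2.756 -0.472 -2.45
vertex 1.532 -0.033 -3.723
endloop
endfacet
facet normal -0.673 0.242 -0.699
outer loop
vertex 1.532 -0.033 -3.723
vertex 2.084 -1.988 -4.93
vertex 1.024 -0.749 -3.482
endloop
endfacet
facet normal 0.673 -0.242 0.699
outer loop
vertex 2.248 -1.188 -2.209
vertex 3.816 -1.711 -3.898
vertex 2.756 -0.472 -2.45
endloop
endfacet
facet normal -0.558 -0.787 0.265
outer loop
vertex 3.308 -2.427 -3.657
vertex 2.248 -1.188 -2.209
vertex 2.084 -1.988 -4.93
endloop
endfacet
facet normal 0.673 -0.242 0.699
outer loop
vertex 3.308 -2.427 -3.657
vertex 3.816 -1.711 -3.898
vertex 2.248 -1.188 -2.209
endloop
endfacet
facet normal 0.558 0.787 -0.265
outer loop
vertex 2.756 -0.472 -2.45
vertex 3.816 -1.711 -3.898
vertex 1.532 -0.033 -3.723
endloop
endfacet
facet normal -0.673 0.242 -0.699
outer loop
vertex 2.592 -1.272 -5.171
vertex 2.084 -1.988 -4.93
vertex 1.532 -0.033 -3.723
endloop
endfacet
facet normal 0.558 0.787 -0.265
outer loop
vertex 1.532 -0.033 -3.723
vertex 3.816 -1.711 -3.898
vertex 2.592 -1.272 -5.171
endloop
endfacet
facet normal 0.486 -0.568 -0.664
outer loop
vertex 2.592 -1.272 -5.171
vertex 3.308 -2.427 -3.657
vertex 2.084 -1.988 -4.93
endloop
endfacet
facet normal 0.486 -0.568 -0.664
outer loop
vertex 3.816 -1.711 -3.898
vertex 3.308 -2.427 -3.657
vertex 2.592 -1.272 -5.171
endloop
endfacet

endsolid


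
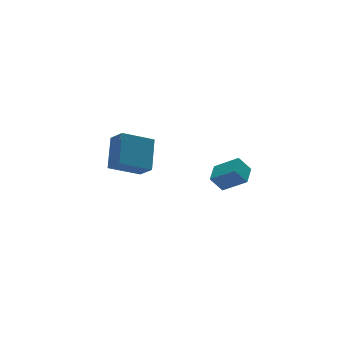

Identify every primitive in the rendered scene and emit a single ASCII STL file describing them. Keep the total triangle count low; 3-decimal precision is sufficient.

solid 
facet normal -0.604 -0.757 -0.249
outer loop
vertex -1.712 -3.686 -1.693
vertex -2.579 -2.707 -2.562
vertex -1.098 -3.896 -2.544
endloop
endfacet
facet normal 0.552 -0.624 0.553
outer loop
vertex -0.361 -2.973 -2.238
vertex -1.712 -3.686 -1.693
vertex -1.098 -3.896 -2.544
endloop
endfacet
facet normal -0.604 -0.757 -0.250
outer loop
vertex -1.098 -3.896 -2.544
vertex -2.579 -2.707 -2.562
vertex -1.965 -2.917 -3.412
endloop
endfacet
facet normal 0.575 -0.196 -0.795
outer loop
vertex -1.965 -2.917 -3.412
vertex -0.361 -2.973 -2.238
vertex -1.098 -3.896 -2.544
endloop
endfacet
facet normal -0.575 0.196 0.794
outer loop
vertex -1.712 -3.686 -1.693
vertex -1.842 -1.784 -2.256
vertex -2.579 -2.707 -2.562
endloop
endfacet
facet normal 0.552 -0.624 0.553
outer loop
vertex -0.975 -2.763 -1.388
vertex -1.712 -3.686 -1.693
vertex -0.361 -2.973 -2.238
endloop
endfacet
facet normal -0.574 0.196 0.795
outer loop
vertex -0.975 -2.763 -1.388
vertex -1.842 -1.784 -2.256
vertex -1.712 -3.686 -1.693
endloop
endfacet
facet normal -0.552 0.624 -0.553
outer loop
vertex -2.579 -2.707 -2.562
vertex -1.842 -1.784 -2.256
vertex -1.965 -2.917 -3.412
endloop
endfacet
facet normal 0.575 -0.196 -0.794
outer loop
vertex -1.228 -1.994 -3.107
vertex -0.361 -2.973 -2.238
vertex -1.965 -2.917 -3.412
endloop
endfacet
facet normal -0.553 0.624 -0.553
outer loop
vertex -1.965 -2.917 -3.412
vertex -1.842 -1.784 -2.256
vertex -1.228 -1.994 -3.107
endloop
endfacet
facet normal 0.604 0.757 0.250
outer loop
vertex -1.228 -1.994 -3.107
vertex -0.975 -2.763 -1.388
vertex -0.361 -2.973 -2.238
endloop
endfacet
facet normal 0.605 0.757 0.249
outer loop
vertex -1.842 -1.784 -2.256
vertex -0.975 -2.763 -1.388
vertex -1.228 -1.994 -3.107
endloop
endfacet
facet normal -0.383 -0.629 -0.677
outer loop
vertex -3.366 2.281 -4.089
vertex -5.165 2.488 -3.265
vertex -3.597 3.221 -4.831
endloop
endfacet
facet normal 0.904 -0.104 -0.414
outer loop
vertex -2.775 4.572 -3.375
vertex -3.366 2.281 -4.089
vertex -3.597 3.221 -4.831
endloop
endfacet
facet normal -0.382 -0.629 -0.677
outer loop
vertex -3.597 3.221 -4.831
vertex -5.165 2.488 -3.265
vertex -5.397 3.428 -4.007
endloop
endfacet
facet normal -0.190 0.771 -0.608
outer loop
vertex -5.397 3.428 -4.007
vertex -2.775 4.572 -3.375
vertex -3.597 3.221 -4.831
endloop
endfacet
facet normal 0.190 -0.771 0.608
outer loop
vertex -3.366 2.281 -4.089
vertex -4.343 3.839 -1.809
vertex -5.165 2.488 -3.265
endloop
endfacet
facet normal 0.904 -0.104 -0.414
outer loop
vertex -2.543 3.632 -2.633
vertex -3.366 2.281 -4.089
vertex -2.775 4.572 -3.375
endloop
endfacet
facet normal 0.190 -0.771 0.608
outer loop
vertex -2.543 3.632 -2.633
vertex -4.343 3.839 -1.809
vertex -3.366 2.281 -4.089
endloop
endfacet
facet normal -0.904 0.104 0.414
outer loop
vertex -5.165 2.488 -3.265
vertex -4.343 3.839 -1.809
vertex -5.397 3.428 -4.007
endloop
endfacet
facet normal -0.190 0.771 -0.608
outer loop
vertex -4.574 4.779 -2.551
vertex -2.775 4.572 -3.375
vertex -5.397 3.428 -4.007
endloop
endfacet
facet normal -0.904 0.105 0.414
outer loop
vertex -5.397 3.428 -4.007
vertex -4.343 3.839 -1.809
vertex -4.574 4.779 -2.551
endloop
endfacet
facet normal 0.382 0.629 0.677
outer loop
vertex -4.574 4.779 -2.551
vertex -2.543 3.632 -2.633
vertex -2.775 4.572 -3.375
endloop
endfacet
facet normal 0.382 0.629 0.677
outer loop
vertex -4.343 3.839 -1.809
vertex -2.543 3.632 -2.633
vertex -4.574 4.779 -2.551
endloop
endfacet

endsolid


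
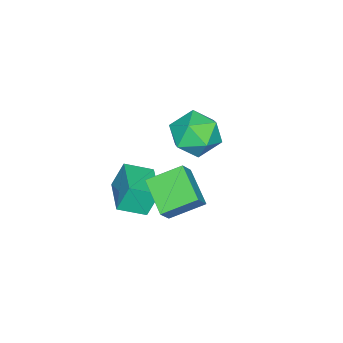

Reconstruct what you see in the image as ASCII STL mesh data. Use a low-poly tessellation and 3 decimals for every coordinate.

solid 
facet normal -0.538 0.746 -0.392
outer loop
vertex -0.778 -2.19 -1.7
vertex 0.615 -1.135 -1.605
vertex -0.418 -2.558 -2.893
endloop
endfacet
facet normal -0.796 -0.603 -0.054
outer loop
vertex 0.265 -3.505 -2.395
vertex -0.778 -2.19 -1.7
vertex -0.418 -2.558 -2.893
endloop
endfacet
facet normal -0.538 0.746 -0.392
outer loop
vertex -0.418 -2.558 -2.893
vertex 0.615 -1.135 -1.605
vertex 0.975 -1.503 -2.798
endloop
endfacet
facet normal 0.277 -0.283 -0.918
outer loop
vertex 0.975 -1.503 -2.798
vertex 0.265 -3.505 -2.395
vertex -0.418 -2.558 -2.893
endloop
endfacet
facet normal -0.277 0.283 0.918
outer loop
vertex -0.778 -2.19 -1.7
vertex 1.298 -2.082 -1.107
vertex 0.615 -1.135 -1.605
endloop
endfacet
facet normal -0.796 -0.603 -0.054
outer loop
vertex -0.095 -3.137 -1.202
vertex -0.778 -2.19 -1.7
vertex 0.265 -3.505 -2.395
endloop
endfacet
facet normal -0.277 0.283 0.918
outer loop
vertex -0.095 -3.137 -1.202
vertex 1.298 -2.082 -1.107
vertex -0.778 -2.19 -1.7
endloop
endfacet
facet normal 0.796 0.603 0.054
outer loop
vertex 0.615 -1.135 -1.605
vertex 1.298 -2.082 -1.107
vertex 0.975 -1.503 -2.798
endloop
endfacet
facet normal 0.277 -0.283 -0.918
outer loop
vertex 1.658 -2.45 -2.3
vertex 0.265 -3.505 -2.395
vertex 0.975 -1.503 -2.798
endloop
endfacet
facet normal 0.796 0.603 0.054
outer loop
vertex 0.975 -1.503 -2.798
vertex 1.298 -2.082 -1.107
vertex 1.658 -2.45 -2.3
endloop
endfacet
facet normal 0.538 -0.746 0.392
outer loop
vertex 1.658 -2.45 -2.3
vertex -0.095 -3.137 -1.202
vertex 0.265 -3.505 -2.395
endloop
endfacet
facet normal 0.538 -0.746 0.392
outer loop
vertex 1.298 -2.082 -1.107
vertex -0.095 -3.137 -1.202
vertex 1.658 -2.45 -2.3
endloop
endfacet
facet normal -0.865 -0.396 0.309
outer loop
vertex -4.086 -1.314 -0.803
vertex -3.68 -2.401 -1.058
vertex -3.505 -1.94 0.023
endloop
endfacet
facet normal -0.719 0.207 0.663
outer loop
vertex -4.086 -1.314 -0.803
vertex -3.505 -1.94 0.023
vertex -3.288 -0.779 -0.104
endloop
endfacet
facet normal -0.654 0.733 0.186
outer loop
vertex -4.086 -1.314 -0.803
vertex -3.288 -0.779 -0.104
vertex -3.329 -0.522 -1.264
endloop
endfacet
facet normal -0.760 0.456 -0.464
outer loop
vertex -4.086 -1.314 -0.803
vertex -3.329 -0.522 -1.264
vertex -3.571 -1.525 -1.853
endloop
endfacet
facet normal -0.890 -0.241 -0.388
outer loop
vertex -4.086 -1.314 -0.803
vertex -3.571 -1.525 -1.853
vertex -3.68 -2.401 -1.058
endloop
endfacet
facet normal -0.090 0.125 0.988
outer loop
vertex -3.288 -0.779 -0.104
vertex -3.505 -1.94 0.023
vertex -2.389 -1.535 0.073
endloop
endfacet
facet normal -0.325 -0.850 0.415
outer loop
vertex -3.505 -1.94 0.023
vertex -3.68 -2.401 -1.058
vertex -2.631 -2.538 -0.516
endloop
endfacet
facet normal -0.365 -0.600 -0.712
outer loop
vertex -3.68 -2.401 -1.058
vertex -3.571 -1.525 -1.853
vertex -2.672 -2.281 -1.676
endloop
endfacet
facet normal -0.154 0.528 -0.835
outer loop
vertex -3.571 -1.525 -1.853
vertex -3.329 -0.522 -1.264
vertex -2.455 -1.12 -1.803
endloop
endfacet
facet normal 0.016 0.976 0.216
outer loop
vertex -3.329 -0.522 -1.264
vertex -3.288 -0.779 -0.104
vertex -2.28 -0.659 -0.722
endloop
endfacet
facet normal 0.760 -0.456 0.464
outer loop
vertex -1.874 -1.746 -0.977
vertex -2.389 -1.535 0.073
vertex -2.631 -2.538 -0.516
endloop
endfacet
facet normal 0.654 -0.733 -0.186
outer loop
vertex -1.874 -1.746 -0.977
vertex -2.631 -2.538 -0.516
vertex -2.672 -2.281 -1.676
endloop
endfacet
facet normal 0.719 -0.207 -0.663
outer loop
vertex -1.874 -1.746 -0.977
vertex -2.672 -2.281 -1.676
vertex -2.455 -1.12 -1.803
endloop
endfacet
facet normal 0.865 0.396 -0.309
outer loop
vertex -1.874 -1.746 -0.977
vertex -2.455 -1.12 -1.803
vertex -2.28 -0.659 -0.722
endloop
endfacet
facet normal 0.890 0.241 0.388
outer loop
vertex -1.874 -1.746 -0.977
vertex -2.28 -0.659 -0.722
vertex -2.389 -1.535 0.073
endloop
endfacet
facet normal 0.154 -0.528 0.835
outer loop
vertex -2.631 -2.538 -0.516
vertex -2.389 -1.535 0.073
vertex -3.505 -1.94 0.023
endloop
endfacet
facet normal -0.016 -0.976 -0.216
outer loop
vertex -2.672 -2.281 -1.676
vertex -2.631 -2.538 -0.516
vertex -3.68 -2.401 -1.058
endloop
endfacet
facet normal 0.090 -0.125 -0.988
outer loop
vertex -2.455 -1.12 -1.803
vertex -2.672 -2.281 -1.676
vertex -3.571 -1.525 -1.853
endloop
endfacet
facet normal 0.325 0.850 -0.415
outer loop
vertex -2.28 -0.659 -0.722
vertex -2.455 -1.12 -1.803
vertex -3.329 -0.522 -1.264
endloop
endfacet
facet normal 0.365 0.600 0.712
outer loop
vertex -2.389 -1.535 0.073
vertex -2.28 -0.659 -0.722
vertex -3.288 -0.779 -0.104
endloop
endfacet
facet normal -0.542 0.714 0.443
outer loop
vertex 0.591 -0.157 0.59
vertex 1.549 1.033 -0.156
vertex -0.026 -0.145 -0.184
endloop
endfacet
facet normal -0.564 -0.700 0.438
outer loop
vertex 0.831 -1.273 -0.884
vertex 0.591 -0.157 0.59
vertex -0.026 -0.145 -0.184
endloop
endfacet
facet normal -0.542 0.714 0.443
outer loop
vertex -0.026 -0.145 -0.184
vertex 1.549 1.033 -0.156
vertex 0.932 1.045 -0.93
endloop
endfacet
facet normal -0.623 0.012 -0.782
outer loop
vertex 0.932 1.045 -0.93
vertex 0.831 -1.273 -0.884
vertex -0.026 -0.145 -0.184
endloop
endfacet
facet normal 0.623 -0.012 0.782
outer loop
vertex 0.591 -0.157 0.59
vertex 2.406 -0.095 -0.856
vertex 1.549 1.033 -0.156
endloop
endfacet
facet normal -0.564 -0.700 0.438
outer loop
vertex 1.448 -1.285 -0.11
vertex 0.591 -0.157 0.59
vertex 0.831 -1.273 -0.884
endloop
endfacet
facet normal 0.623 -0.012 0.782
outer loop
vertex 1.448 -1.285 -0.11
vertex 2.406 -0.095 -0.856
vertex 0.591 -0.157 0.59
endloop
endfacet
facet normal 0.564 0.700 -0.438
outer loop
vertex 1.549 1.033 -0.156
vertex 2.406 -0.095 -0.856
vertex 0.932 1.045 -0.93
endloop
endfacet
facet normal -0.623 0.012 -0.782
outer loop
vertex 1.789 -0.083 -1.63
vertex 0.831 -1.273 -0.884
vertex 0.932 1.045 -0.93
endloop
endfacet
facet normal 0.564 0.700 -0.438
outer loop
vertex 0.932 1.045 -0.93
vertex 2.406 -0.095 -0.856
vertex 1.789 -0.083 -1.63
endloop
endfacet
facet normal 0.542 -0.714 -0.443
outer loop
vertex 1.789 -0.083 -1.63
vertex 1.448 -1.285 -0.11
vertex 0.831 -1.273 -0.884
endloop
endfacet
facet normal 0.542 -0.714 -0.443
outer loop
vertex 2.406 -0.095 -0.856
vertex 1.448 -1.285 -0.11
vertex 1.789 -0.083 -1.63
endloop
endfacet

endsolid


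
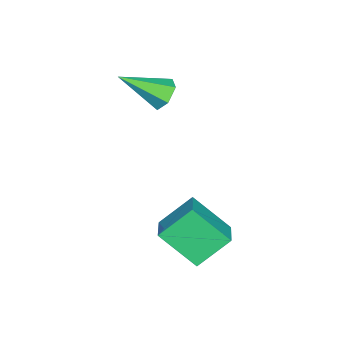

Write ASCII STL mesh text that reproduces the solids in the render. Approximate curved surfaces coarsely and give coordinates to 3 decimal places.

solid 
facet normal -0.400 0.740 -0.541
outer loop
vertex -2.844 -1.421 -0.843
vertex -3.359 -1.376 -0.401
vertex -2.798 -1.004 -0.307
endloop
endfacet
facet normal 0.992 0.040 -0.116
outer loop
vertex -2.844 -1.421 -0.843
vertex -2.798 -1.004 -0.307
vertex -2.621 -2.744 0.601
endloop
endfacet
facet normal -0.399 0.739 -0.543
outer loop
vertex -2.798 -1.004 -0.307
vertex -3.359 -1.376 -0.401
vertex -3.314 -0.959 0.134
endloop
endfacet
facet normal 0.612 0.414 0.674
outer loop
vertex -2.798 -1.004 -0.307
vertex -3.314 -0.959 0.134
vertex -2.621 -2.744 0.601
endloop
endfacet
facet normal -0.399 0.739 -0.543
outer loop
vertex -3.314 -0.959 0.134
vertex -3.359 -1.376 -0.401
vertex -3.875 -1.331 0.04
endloop
endfacet
facet normal -0.259 0.149 0.954
outer loop
vertex -3.314 -0.959 0.134
vertex -3.875 -1.331 0.04
vertex -2.621 -2.744 0.601
endloop
endfacet
facet normal -0.399 0.740 -0.542
outer loop
vertex -3.875 -1.331 0.04
vertex -3.359 -1.376 -0.401
vertex -3.921 -1.748 -0.495
endloop
endfacet
facet normal -0.750 -0.489 0.445
outer loop
vertex -3.875 -1.331 0.04
vertex -3.921 -1.748 -0.495
vertex -2.621 -2.744 0.601
endloop
endfacet
facet normal -0.399 0.740 -0.541
outer loop
vertex -3.921 -1.748 -0.495
vertex -3.359 -1.376 -0.401
vertex -3.405 -1.793 -0.937
endloop
endfacet
facet normal -0.370 -0.863 -0.345
outer loop
vertex -3.921 -1.748 -0.495
vertex -3.405 -1.793 -0.937
vertex -2.621 -2.744 0.601
endloop
endfacet
facet normal -0.400 0.740 -0.541
outer loop
vertex -3.405 -1.793 -0.937
vertex -3.359 -1.376 -0.401
vertex -2.844 -1.421 -0.843
endloop
endfacet
facet normal 0.501 -0.598 -0.625
outer loop
vertex -3.405 -1.793 -0.937
vertex -2.844 -1.421 -0.843
vertex -2.621 -2.744 0.601
endloop
endfacet
facet normal -0.487 0.564 0.667
outer loop
vertex -0.322 0.965 -2.549
vertex 0.732 1.411 -2.156
vertex -0.433 2.266 -3.73
endloop
endfacet
facet normal -0.871 -0.369 -0.325
outer loop
vertex 0.308 1.409 -4.744
vertex -0.322 0.965 -2.549
vertex -0.433 2.266 -3.73
endloop
endfacet
facet normal -0.487 0.564 0.667
outer loop
vertex -0.433 2.266 -3.73
vertex 0.732 1.411 -2.156
vertex 0.621 2.712 -3.337
endloop
endfacet
facet normal -0.063 0.739 -0.671
outer loop
vertex 0.621 2.712 -3.337
vertex 0.308 1.409 -4.744
vertex -0.433 2.266 -3.73
endloop
endfacet
facet normal 0.063 -0.739 0.671
outer loop
vertex -0.322 0.965 -2.549
vertex 1.473 0.554 -3.17
vertex 0.732 1.411 -2.156
endloop
endfacet
facet normal -0.871 -0.369 -0.325
outer loop
vertex 0.419 0.108 -3.563
vertex -0.322 0.965 -2.549
vertex 0.308 1.409 -4.744
endloop
endfacet
facet normal 0.063 -0.739 0.671
outer loop
vertex 0.419 0.108 -3.563
vertex 1.473 0.554 -3.17
vertex -0.322 0.965 -2.549
endloop
endfacet
facet normal 0.871 0.369 0.325
outer loop
vertex 0.732 1.411 -2.156
vertex 1.473 0.554 -3.17
vertex 0.621 2.712 -3.337
endloop
endfacet
facet normal -0.063 0.739 -0.671
outer loop
vertex 1.362 1.855 -4.351
vertex 0.308 1.409 -4.744
vertex 0.621 2.712 -3.337
endloop
endfacet
facet normal 0.871 0.369 0.325
outer loop
vertex 0.621 2.712 -3.337
vertex 1.473 0.554 -3.17
vertex 1.362 1.855 -4.351
endloop
endfacet
facet normal 0.487 -0.564 -0.667
outer loop
vertex 1.362 1.855 -4.351
vertex 0.419 0.108 -3.563
vertex 0.308 1.409 -4.744
endloop
endfacet
facet normal 0.487 -0.564 -0.667
outer loop
vertex 1.473 0.554 -3.17
vertex 0.419 0.108 -3.563
vertex 1.362 1.855 -4.351
endloop
endfacet

endsolid


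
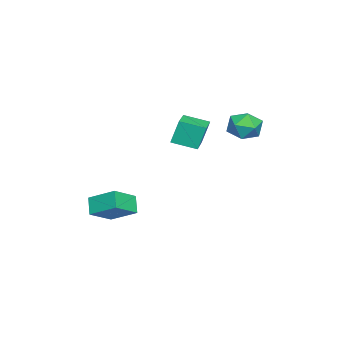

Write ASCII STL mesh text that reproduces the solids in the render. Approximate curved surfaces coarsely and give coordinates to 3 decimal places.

solid 
facet normal -0.978 -0.175 -0.109
outer loop
vertex -3.158 -2.036 3.296
vertex -3.354 -0.697 2.902
vertex -2.936 -2.411 1.913
endloop
endfacet
facet normal 0.139 -0.950 0.280
outer loop
vertex -1.106 -2.083 2.118
vertex -3.158 -2.036 3.296
vertex -2.936 -2.411 1.913
endloop
endfacet
facet normal -0.978 -0.175 -0.110
outer loop
vertex -2.936 -2.411 1.913
vertex -3.354 -0.697 2.902
vertex -3.131 -1.071 1.519
endloop
endfacet
facet normal 0.153 -0.258 -0.954
outer loop
vertex -3.131 -1.071 1.519
vertex -1.106 -2.083 2.118
vertex -2.936 -2.411 1.913
endloop
endfacet
facet normal -0.153 0.258 0.954
outer loop
vertex -3.158 -2.036 3.296
vertex -1.524 -0.369 3.107
vertex -3.354 -0.697 2.902
endloop
endfacet
facet normal 0.139 -0.950 0.279
outer loop
vertex -1.329 -1.709 3.501
vertex -3.158 -2.036 3.296
vertex -1.106 -2.083 2.118
endloop
endfacet
facet normal -0.153 0.258 0.954
outer loop
vertex -1.329 -1.709 3.501
vertex -1.524 -0.369 3.107
vertex -3.158 -2.036 3.296
endloop
endfacet
facet normal -0.139 0.950 -0.279
outer loop
vertex -3.354 -0.697 2.902
vertex -1.524 -0.369 3.107
vertex -3.131 -1.071 1.519
endloop
endfacet
facet normal 0.153 -0.258 -0.954
outer loop
vertex -1.302 -0.744 1.724
vertex -1.106 -2.083 2.118
vertex -3.131 -1.071 1.519
endloop
endfacet
facet normal -0.138 0.950 -0.280
outer loop
vertex -3.131 -1.071 1.519
vertex -1.524 -0.369 3.107
vertex -1.302 -0.744 1.724
endloop
endfacet
facet normal 0.978 0.176 0.110
outer loop
vertex -1.302 -0.744 1.724
vertex -1.329 -1.709 3.501
vertex -1.106 -2.083 2.118
endloop
endfacet
facet normal 0.978 0.175 0.110
outer loop
vertex -1.524 -0.369 3.107
vertex -1.329 -1.709 3.501
vertex -1.302 -0.744 1.724
endloop
endfacet
facet normal -0.599 -0.263 0.756
outer loop
vertex 2.644 -5.049 -0.577
vertex 2.952 -3.609 0.169
vertex 1.414 -4.398 -1.325
endloop
endfacet
facet normal -0.187 -0.872 -0.452
outer loop
vertex 2.068 -4.111 -2.149
vertex 2.644 -5.049 -0.577
vertex 1.414 -4.398 -1.325
endloop
endfacet
facet normal -0.599 -0.263 0.756
outer loop
vertex 1.414 -4.398 -1.325
vertex 2.952 -3.609 0.169
vertex 1.722 -2.958 -0.579
endloop
endfacet
facet normal -0.778 0.412 -0.474
outer loop
vertex 1.722 -2.958 -0.579
vertex 2.068 -4.111 -2.149
vertex 1.414 -4.398 -1.325
endloop
endfacet
facet normal 0.778 -0.412 0.474
outer loop
vertex 2.644 -5.049 -0.577
vertex 3.606 -3.322 -0.655
vertex 2.952 -3.609 0.169
endloop
endfacet
facet normal -0.187 -0.872 -0.452
outer loop
vertex 3.298 -4.762 -1.401
vertex 2.644 -5.049 -0.577
vertex 2.068 -4.111 -2.149
endloop
endfacet
facet normal 0.778 -0.412 0.474
outer loop
vertex 3.298 -4.762 -1.401
vertex 3.606 -3.322 -0.655
vertex 2.644 -5.049 -0.577
endloop
endfacet
facet normal 0.187 0.872 0.452
outer loop
vertex 2.952 -3.609 0.169
vertex 3.606 -3.322 -0.655
vertex 1.722 -2.958 -0.579
endloop
endfacet
facet normal -0.778 0.412 -0.474
outer loop
vertex 2.376 -2.671 -1.403
vertex 2.068 -4.111 -2.149
vertex 1.722 -2.958 -0.579
endloop
endfacet
facet normal 0.187 0.872 0.452
outer loop
vertex 1.722 -2.958 -0.579
vertex 3.606 -3.322 -0.655
vertex 2.376 -2.671 -1.403
endloop
endfacet
facet normal 0.599 0.263 -0.756
outer loop
vertex 2.376 -2.671 -1.403
vertex 3.298 -4.762 -1.401
vertex 2.068 -4.111 -2.149
endloop
endfacet
facet normal 0.599 0.263 -0.756
outer loop
vertex 3.606 -3.322 -0.655
vertex 3.298 -4.762 -1.401
vertex 2.376 -2.671 -1.403
endloop
endfacet
facet normal 0.125 0.990 -0.069
outer loop
vertex -3.756 1.727 2.02
vertex -4.085 1.835 2.979
vertex -3.092 1.697 2.793
endloop
endfacet
facet normal 0.592 0.646 -0.483
outer loop
vertex -3.756 1.727 2.02
vertex -3.092 1.697 2.793
vertex -3.004 1.038 2.02
endloop
endfacet
facet normal 0.223 0.244 -0.944
outer loop
vertex -3.756 1.727 2.02
vertex -3.004 1.038 2.02
vertex -3.943 0.768 1.728
endloop
endfacet
facet normal -0.472 0.340 -0.814
outer loop
vertex -3.756 1.727 2.02
vertex -3.943 0.768 1.728
vertex -4.611 1.261 2.321
endloop
endfacet
facet normal -0.533 0.801 -0.273
outer loop
vertex -3.756 1.727 2.02
vertex -4.611 1.261 2.321
vertex -4.085 1.835 2.979
endloop
endfacet
facet normal 0.975 0.210 -0.068
outer loop
vertex -3.004 1.038 2.02
vertex -3.092 1.697 2.793
vertex -2.869 0.719 2.979
endloop
endfacet
facet normal 0.220 0.767 0.603
outer loop
vertex -3.092 1.697 2.793
vertex -4.085 1.835 2.979
vertex -3.537 1.212 3.572
endloop
endfacet
facet normal -0.844 0.461 0.272
outer loop
vertex -4.085 1.835 2.979
vertex -4.611 1.261 2.321
vertex -4.476 0.942 3.28
endloop
endfacet
facet normal -0.745 -0.285 -0.603
outer loop
vertex -4.611 1.261 2.321
vertex -3.943 0.768 1.728
vertex -4.388 0.283 2.507
endloop
endfacet
facet normal 0.380 -0.440 -0.814
outer loop
vertex -3.943 0.768 1.728
vertex -3.004 1.038 2.02
vertex -3.395 0.145 2.321
endloop
endfacet
facet normal 0.472 -0.340 0.814
outer loop
vertex -3.724 0.253 3.28
vertex -2.869 0.719 2.979
vertex -3.537 1.212 3.572
endloop
endfacet
facet normal -0.223 -0.244 0.944
outer loop
vertex -3.724 0.253 3.28
vertex -3.537 1.212 3.572
vertex -4.476 0.942 3.28
endloop
endfacet
facet normal -0.592 -0.646 0.483
outer loop
vertex -3.724 0.253 3.28
vertex -4.476 0.942 3.28
vertex -4.388 0.283 2.507
endloop
endfacet
facet normal -0.125 -0.990 0.069
outer loop
vertex -3.724 0.253 3.28
vertex -4.388 0.283 2.507
vertex -3.395 0.145 2.321
endloop
endfacet
facet normal 0.533 -0.801 0.273
outer loop
vertex -3.724 0.253 3.28
vertex -3.395 0.145 2.321
vertex -2.869 0.719 2.979
endloop
endfacet
facet normal 0.745 0.285 0.603
outer loop
vertex -3.537 1.212 3.572
vertex -2.869 0.719 2.979
vertex -3.092 1.697 2.793
endloop
endfacet
facet normal -0.380 0.440 0.814
outer loop
vertex -4.476 0.942 3.28
vertex -3.537 1.212 3.572
vertex -4.085 1.835 2.979
endloop
endfacet
facet normal -0.975 -0.210 0.068
outer loop
vertex -4.388 0.283 2.507
vertex -4.476 0.942 3.28
vertex -4.611 1.261 2.321
endloop
endfacet
facet normal -0.220 -0.767 -0.603
outer loop
vertex -3.395 0.145 2.321
vertex -4.388 0.283 2.507
vertex -3.943 0.768 1.728
endloop
endfacet
facet normal 0.844 -0.461 -0.272
outer loop
vertex -2.869 0.719 2.979
vertex -3.395 0.145 2.321
vertex -3.004 1.038 2.02
endloop
endfacet

endsolid


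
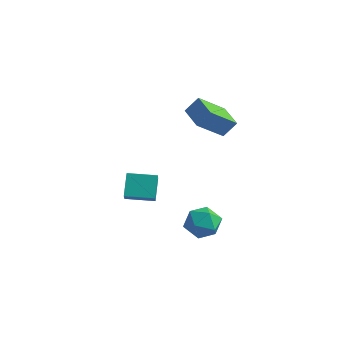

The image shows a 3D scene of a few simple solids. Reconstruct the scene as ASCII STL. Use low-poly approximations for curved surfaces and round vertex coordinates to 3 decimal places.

solid 
facet normal -0.434 -0.478 -0.764
outer loop
vertex 1.01 -0.169 1.493
vertex -0.065 0.542 1.659
vertex 1.606 0.979 0.437
endloop
endfacet
facet normal 0.827 -0.547 -0.128
outer loop
vertex 2.005 1.418 1.141
vertex 1.01 -0.169 1.493
vertex 1.606 0.979 0.437
endloop
endfacet
facet normal -0.434 -0.477 -0.764
outer loop
vertex 1.606 0.979 0.437
vertex -0.065 0.542 1.659
vertex 0.531 1.69 0.604
endloop
endfacet
facet normal 0.357 0.688 -0.632
outer loop
vertex 0.531 1.69 0.604
vertex 2.005 1.418 1.141
vertex 1.606 0.979 0.437
endloop
endfacet
facet normal -0.357 -0.688 0.632
outer loop
vertex 1.01 -0.169 1.493
vertex 0.334 0.981 2.363
vertex -0.065 0.542 1.659
endloop
endfacet
facet normal 0.827 -0.547 -0.128
outer loop
vertex 1.409 0.27 2.196
vertex 1.01 -0.169 1.493
vertex 2.005 1.418 1.141
endloop
endfacet
facet normal -0.357 -0.688 0.632
outer loop
vertex 1.409 0.27 2.196
vertex 0.334 0.981 2.363
vertex 1.01 -0.169 1.493
endloop
endfacet
facet normal -0.827 0.547 0.128
outer loop
vertex -0.065 0.542 1.659
vertex 0.334 0.981 2.363
vertex 0.531 1.69 0.604
endloop
endfacet
facet normal 0.357 0.688 -0.632
outer loop
vertex 0.93 2.129 1.307
vertex 2.005 1.418 1.141
vertex 0.531 1.69 0.604
endloop
endfacet
facet normal -0.827 0.547 0.128
outer loop
vertex 0.531 1.69 0.604
vertex 0.334 0.981 2.363
vertex 0.93 2.129 1.307
endloop
endfacet
facet normal 0.434 0.477 0.764
outer loop
vertex 0.93 2.129 1.307
vertex 1.409 0.27 2.196
vertex 2.005 1.418 1.141
endloop
endfacet
facet normal 0.434 0.477 0.764
outer loop
vertex 0.334 0.981 2.363
vertex 1.409 0.27 2.196
vertex 0.93 2.129 1.307
endloop
endfacet
facet normal -0.414 0.610 -0.676
outer loop
vertex -3.167 0.616 -3.736
vertex -1.99 1.312 -3.83
vertex -2.79 -0.145 -4.654
endloop
endfacet
facet normal -0.859 -0.508 0.068
outer loop
vertex -2.31 -0.852 -3.87
vertex -3.167 0.616 -3.736
vertex -2.79 -0.145 -4.654
endloop
endfacet
facet normal -0.415 0.610 -0.675
outer loop
vertex -2.79 -0.145 -4.654
vertex -1.99 1.312 -3.83
vertex -1.614 0.551 -4.748
endloop
endfacet
facet normal 0.302 -0.609 -0.734
outer loop
vertex -1.614 0.551 -4.748
vertex -2.31 -0.852 -3.87
vertex -2.79 -0.145 -4.654
endloop
endfacet
facet normal -0.301 0.609 0.734
outer loop
vertex -3.167 0.616 -3.736
vertex -1.51 0.605 -3.046
vertex -1.99 1.312 -3.83
endloop
endfacet
facet normal -0.859 -0.508 0.069
outer loop
vertex -2.686 -0.091 -2.952
vertex -3.167 0.616 -3.736
vertex -2.31 -0.852 -3.87
endloop
endfacet
facet normal -0.302 0.609 0.734
outer loop
vertex -2.686 -0.091 -2.952
vertex -1.51 0.605 -3.046
vertex -3.167 0.616 -3.736
endloop
endfacet
facet normal 0.859 0.507 -0.069
outer loop
vertex -1.99 1.312 -3.83
vertex -1.51 0.605 -3.046
vertex -1.614 0.551 -4.748
endloop
endfacet
facet normal 0.301 -0.609 -0.734
outer loop
vertex -1.133 -0.156 -3.964
vertex -2.31 -0.852 -3.87
vertex -1.614 0.551 -4.748
endloop
endfacet
facet normal 0.859 0.508 -0.069
outer loop
vertex -1.614 0.551 -4.748
vertex -1.51 0.605 -3.046
vertex -1.133 -0.156 -3.964
endloop
endfacet
facet normal 0.415 -0.610 0.675
outer loop
vertex -1.133 -0.156 -3.964
vertex -2.686 -0.091 -2.952
vertex -2.31 -0.852 -3.87
endloop
endfacet
facet normal 0.415 -0.610 0.676
outer loop
vertex -1.51 0.605 -3.046
vertex -2.686 -0.091 -2.952
vertex -1.133 -0.156 -3.964
endloop
endfacet
facet normal -0.742 0.349 0.573
outer loop
vertex 2.042 -2.152 -2.582
vertex 2.323 -2.644 -1.918
vertex 2.628 -1.832 -2.018
endloop
endfacet
facet normal -0.542 0.835 0.089
outer loop
vertex 2.042 -2.152 -2.582
vertex 2.628 -1.832 -2.018
vertex 2.718 -1.682 -2.873
endloop
endfacet
facet normal -0.622 0.548 -0.559
outer loop
vertex 2.042 -2.152 -2.582
vertex 2.718 -1.682 -2.873
vertex 2.469 -2.401 -3.301
endloop
endfacet
facet normal -0.871 -0.116 -0.477
outer loop
vertex 2.042 -2.152 -2.582
vertex 2.469 -2.401 -3.301
vertex 2.224 -2.995 -2.71
endloop
endfacet
facet normal -0.945 -0.238 0.224
outer loop
vertex 2.042 -2.152 -2.582
vertex 2.224 -2.995 -2.71
vertex 2.323 -2.644 -1.918
endloop
endfacet
facet normal 0.153 0.970 0.186
outer loop
vertex 2.718 -1.682 -2.873
vertex 2.628 -1.832 -2.018
vertex 3.416 -1.885 -2.39
endloop
endfacet
facet normal -0.172 0.184 0.968
outer loop
vertex 2.628 -1.832 -2.018
vertex 2.323 -2.644 -1.918
vertex 3.171 -2.479 -1.799
endloop
endfacet
facet normal -0.501 -0.766 0.402
outer loop
vertex 2.323 -2.644 -1.918
vertex 2.224 -2.995 -2.71
vertex 2.922 -3.198 -2.227
endloop
endfacet
facet normal -0.382 -0.568 -0.729
outer loop
vertex 2.224 -2.995 -2.71
vertex 2.469 -2.401 -3.301
vertex 3.012 -3.048 -3.082
endloop
endfacet
facet normal 0.023 0.506 -0.862
outer loop
vertex 2.469 -2.401 -3.301
vertex 2.718 -1.682 -2.873
vertex 3.317 -2.236 -3.182
endloop
endfacet
facet normal 0.871 0.116 0.477
outer loop
vertex 3.598 -2.728 -2.518
vertex 3.416 -1.885 -2.39
vertex 3.171 -2.479 -1.799
endloop
endfacet
facet normal 0.622 -0.548 0.559
outer loop
vertex 3.598 -2.728 -2.518
vertex 3.171 -2.479 -1.799
vertex 2.922 -3.198 -2.227
endloop
endfacet
facet normal 0.542 -0.835 -0.089
outer loop
vertex 3.598 -2.728 -2.518
vertex 2.922 -3.198 -2.227
vertex 3.012 -3.048 -3.082
endloop
endfacet
facet normal 0.742 -0.349 -0.573
outer loop
vertex 3.598 -2.728 -2.518
vertex 3.012 -3.048 -3.082
vertex 3.317 -2.236 -3.182
endloop
endfacet
facet normal 0.945 0.238 -0.224
outer loop
vertex 3.598 -2.728 -2.518
vertex 3.317 -2.236 -3.182
vertex 3.416 -1.885 -2.39
endloop
endfacet
facet normal 0.382 0.568 0.729
outer loop
vertex 3.171 -2.479 -1.799
vertex 3.416 -1.885 -2.39
vertex 2.628 -1.832 -2.018
endloop
endfacet
facet normal -0.023 -0.506 0.862
outer loop
vertex 2.922 -3.198 -2.227
vertex 3.171 -2.479 -1.799
vertex 2.323 -2.644 -1.918
endloop
endfacet
facet normal -0.153 -0.970 -0.186
outer loop
vertex 3.012 -3.048 -3.082
vertex 2.922 -3.198 -2.227
vertex 2.224 -2.995 -2.71
endloop
endfacet
facet normal 0.172 -0.184 -0.968
outer loop
vertex 3.317 -2.236 -3.182
vertex 3.012 -3.048 -3.082
vertex 2.469 -2.401 -3.301
endloop
endfacet
facet normal 0.501 0.766 -0.402
outer loop
vertex 3.416 -1.885 -2.39
vertex 3.317 -2.236 -3.182
vertex 2.718 -1.682 -2.873
endloop
endfacet

endsolid
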